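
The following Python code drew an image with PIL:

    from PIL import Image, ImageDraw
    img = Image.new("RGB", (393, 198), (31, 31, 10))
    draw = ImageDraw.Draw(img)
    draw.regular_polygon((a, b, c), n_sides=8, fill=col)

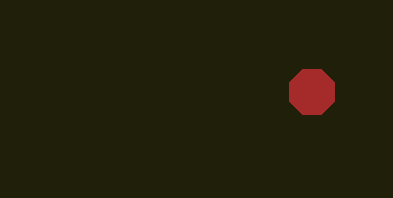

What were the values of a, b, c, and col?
a = 312
b = 92
c = 24
col = 'brown'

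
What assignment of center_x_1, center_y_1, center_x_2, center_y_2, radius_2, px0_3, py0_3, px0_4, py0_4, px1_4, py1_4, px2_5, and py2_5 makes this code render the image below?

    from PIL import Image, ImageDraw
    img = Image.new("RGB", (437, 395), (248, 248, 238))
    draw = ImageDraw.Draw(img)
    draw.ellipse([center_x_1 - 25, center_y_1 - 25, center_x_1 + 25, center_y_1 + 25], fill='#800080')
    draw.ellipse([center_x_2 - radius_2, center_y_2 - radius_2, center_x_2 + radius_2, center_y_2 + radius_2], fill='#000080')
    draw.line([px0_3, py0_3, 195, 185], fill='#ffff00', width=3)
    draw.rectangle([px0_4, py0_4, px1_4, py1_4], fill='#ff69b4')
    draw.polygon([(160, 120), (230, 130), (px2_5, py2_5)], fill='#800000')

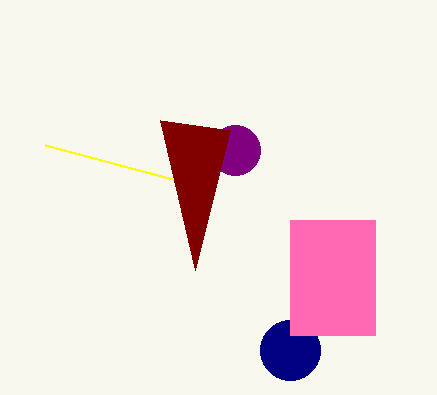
center_x_1 = 235
center_y_1 = 150
center_x_2 = 290
center_y_2 = 350
radius_2 = 30
px0_3 = 45
py0_3 = 145
px0_4 = 290
py0_4 = 220
px1_4 = 375
py1_4 = 335
px2_5 = 195
py2_5 = 270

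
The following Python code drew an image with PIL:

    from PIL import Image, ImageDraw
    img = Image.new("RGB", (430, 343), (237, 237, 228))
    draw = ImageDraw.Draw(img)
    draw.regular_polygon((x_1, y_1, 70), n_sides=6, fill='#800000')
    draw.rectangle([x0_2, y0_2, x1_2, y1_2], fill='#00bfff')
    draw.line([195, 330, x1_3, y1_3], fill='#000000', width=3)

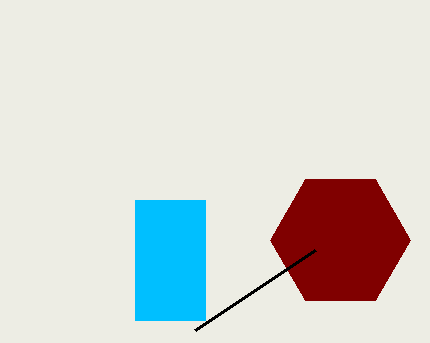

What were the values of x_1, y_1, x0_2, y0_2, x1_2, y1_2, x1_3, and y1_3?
x_1 = 340, y_1 = 240, x0_2 = 135, y0_2 = 200, x1_2 = 205, y1_2 = 320, x1_3 = 315, y1_3 = 250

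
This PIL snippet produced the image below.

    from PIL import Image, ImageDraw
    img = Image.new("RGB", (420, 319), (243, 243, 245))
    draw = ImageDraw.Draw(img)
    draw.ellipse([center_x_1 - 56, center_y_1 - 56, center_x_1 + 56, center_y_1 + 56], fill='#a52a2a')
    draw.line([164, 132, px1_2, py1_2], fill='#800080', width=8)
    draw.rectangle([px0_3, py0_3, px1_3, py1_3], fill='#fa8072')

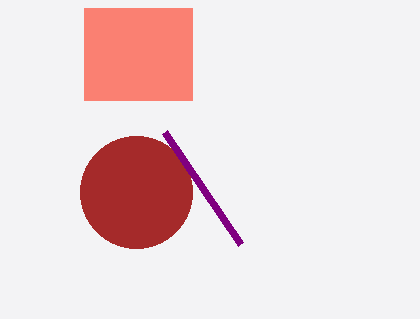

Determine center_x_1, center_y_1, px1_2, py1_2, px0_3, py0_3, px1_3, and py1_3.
center_x_1 = 136; center_y_1 = 192; px1_2 = 240; py1_2 = 244; px0_3 = 84; py0_3 = 8; px1_3 = 192; py1_3 = 100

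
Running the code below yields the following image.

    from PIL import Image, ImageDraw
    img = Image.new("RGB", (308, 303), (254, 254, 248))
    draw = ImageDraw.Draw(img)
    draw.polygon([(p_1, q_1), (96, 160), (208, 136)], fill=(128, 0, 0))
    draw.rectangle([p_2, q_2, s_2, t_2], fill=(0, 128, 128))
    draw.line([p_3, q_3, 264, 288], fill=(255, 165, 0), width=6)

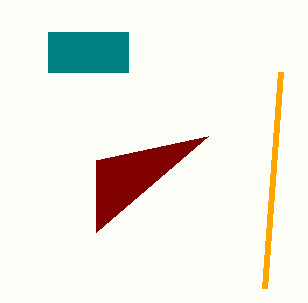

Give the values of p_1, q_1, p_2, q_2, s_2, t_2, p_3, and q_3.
p_1 = 96
q_1 = 232
p_2 = 48
q_2 = 32
s_2 = 128
t_2 = 72
p_3 = 280
q_3 = 72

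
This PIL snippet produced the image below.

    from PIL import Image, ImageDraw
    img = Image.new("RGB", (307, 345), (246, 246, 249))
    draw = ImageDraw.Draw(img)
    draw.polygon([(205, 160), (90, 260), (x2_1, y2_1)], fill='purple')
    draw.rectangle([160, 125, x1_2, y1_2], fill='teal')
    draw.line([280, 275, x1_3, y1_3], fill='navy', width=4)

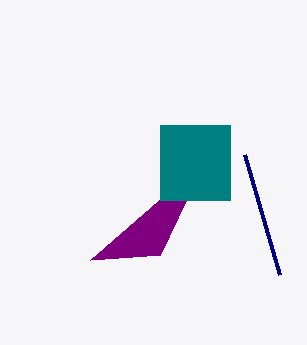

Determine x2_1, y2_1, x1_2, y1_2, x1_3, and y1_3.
x2_1 = 160, y2_1 = 255, x1_2 = 230, y1_2 = 200, x1_3 = 245, y1_3 = 155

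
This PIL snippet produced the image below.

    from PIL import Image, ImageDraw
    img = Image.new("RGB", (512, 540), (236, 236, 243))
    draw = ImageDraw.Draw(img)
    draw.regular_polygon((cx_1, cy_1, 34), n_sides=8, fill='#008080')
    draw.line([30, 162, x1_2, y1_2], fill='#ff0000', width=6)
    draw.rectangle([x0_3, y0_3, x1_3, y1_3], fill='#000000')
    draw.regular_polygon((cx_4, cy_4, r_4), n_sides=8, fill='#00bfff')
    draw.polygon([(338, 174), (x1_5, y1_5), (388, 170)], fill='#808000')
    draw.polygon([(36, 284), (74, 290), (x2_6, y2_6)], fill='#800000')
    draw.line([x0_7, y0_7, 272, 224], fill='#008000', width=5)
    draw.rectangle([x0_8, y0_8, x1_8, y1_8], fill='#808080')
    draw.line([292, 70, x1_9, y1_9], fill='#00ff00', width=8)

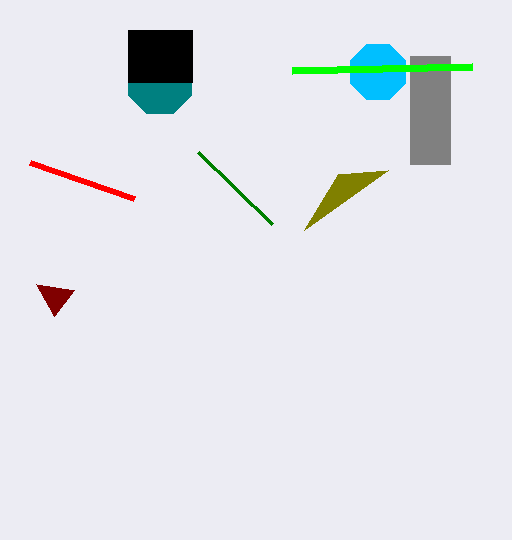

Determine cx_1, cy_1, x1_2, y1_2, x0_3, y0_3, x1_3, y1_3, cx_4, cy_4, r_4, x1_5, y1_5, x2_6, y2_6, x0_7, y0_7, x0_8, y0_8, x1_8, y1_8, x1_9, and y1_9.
cx_1 = 160
cy_1 = 82
x1_2 = 134
y1_2 = 198
x0_3 = 128
y0_3 = 30
x1_3 = 192
y1_3 = 82
cx_4 = 378
cy_4 = 72
r_4 = 30
x1_5 = 304
y1_5 = 230
x2_6 = 54
y2_6 = 316
x0_7 = 198
y0_7 = 152
x0_8 = 410
y0_8 = 56
x1_8 = 450
y1_8 = 164
x1_9 = 472
y1_9 = 66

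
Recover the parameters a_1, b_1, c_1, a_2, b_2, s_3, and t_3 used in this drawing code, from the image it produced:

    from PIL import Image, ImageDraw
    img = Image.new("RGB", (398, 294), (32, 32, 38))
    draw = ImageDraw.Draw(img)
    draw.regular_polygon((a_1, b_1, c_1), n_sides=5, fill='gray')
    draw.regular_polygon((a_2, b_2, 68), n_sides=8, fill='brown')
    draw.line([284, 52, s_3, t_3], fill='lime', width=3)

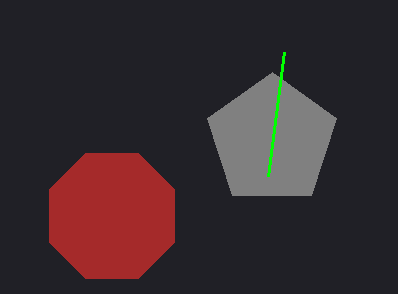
a_1 = 272
b_1 = 140
c_1 = 68
a_2 = 112
b_2 = 216
s_3 = 268
t_3 = 176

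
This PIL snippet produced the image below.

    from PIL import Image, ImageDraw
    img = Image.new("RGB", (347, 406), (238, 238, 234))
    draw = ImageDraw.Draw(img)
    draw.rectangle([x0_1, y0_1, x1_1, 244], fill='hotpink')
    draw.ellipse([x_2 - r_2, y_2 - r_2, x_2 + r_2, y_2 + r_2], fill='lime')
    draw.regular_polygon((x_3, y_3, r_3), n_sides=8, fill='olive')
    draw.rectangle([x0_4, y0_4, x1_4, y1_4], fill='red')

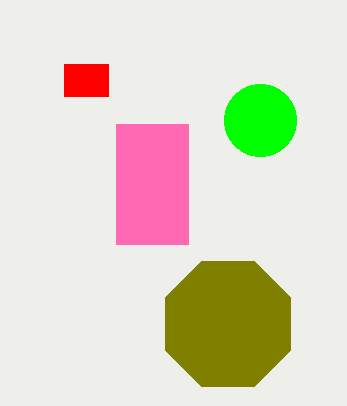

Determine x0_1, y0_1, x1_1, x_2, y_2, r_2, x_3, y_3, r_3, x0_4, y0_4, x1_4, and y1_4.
x0_1 = 116; y0_1 = 124; x1_1 = 188; x_2 = 260; y_2 = 120; r_2 = 36; x_3 = 228; y_3 = 324; r_3 = 68; x0_4 = 64; y0_4 = 64; x1_4 = 108; y1_4 = 96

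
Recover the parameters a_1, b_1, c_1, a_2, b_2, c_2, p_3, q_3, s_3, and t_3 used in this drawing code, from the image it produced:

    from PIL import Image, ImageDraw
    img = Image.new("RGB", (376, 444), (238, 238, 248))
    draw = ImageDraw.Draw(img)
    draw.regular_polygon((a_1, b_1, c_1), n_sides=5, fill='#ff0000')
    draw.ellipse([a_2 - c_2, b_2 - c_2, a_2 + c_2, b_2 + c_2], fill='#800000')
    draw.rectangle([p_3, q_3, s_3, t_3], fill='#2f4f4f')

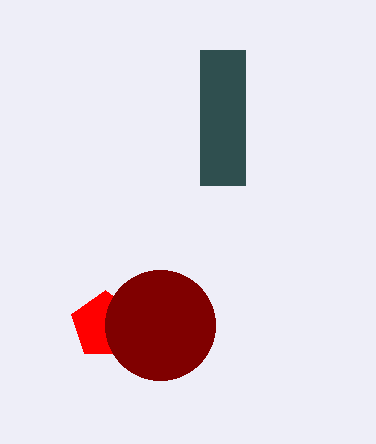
a_1 = 105
b_1 = 325
c_1 = 35
a_2 = 160
b_2 = 325
c_2 = 55
p_3 = 200
q_3 = 50
s_3 = 245
t_3 = 185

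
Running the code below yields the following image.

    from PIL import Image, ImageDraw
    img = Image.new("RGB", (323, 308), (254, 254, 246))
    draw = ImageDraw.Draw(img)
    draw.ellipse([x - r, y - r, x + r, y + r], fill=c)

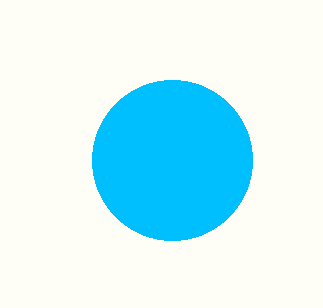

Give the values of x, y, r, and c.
x = 172; y = 160; r = 80; c = 'deepskyblue'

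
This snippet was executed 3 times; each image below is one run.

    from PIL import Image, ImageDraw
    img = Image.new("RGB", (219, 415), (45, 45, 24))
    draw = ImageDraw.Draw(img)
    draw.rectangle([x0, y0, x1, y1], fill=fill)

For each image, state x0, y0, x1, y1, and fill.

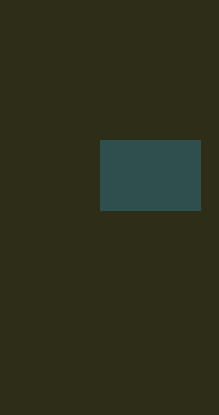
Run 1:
x0 = 100; y0 = 140; x1 = 200; y1 = 210; fill = 'darkslategray'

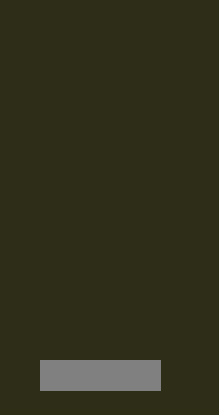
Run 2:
x0 = 40
y0 = 360
x1 = 160
y1 = 390
fill = 'gray'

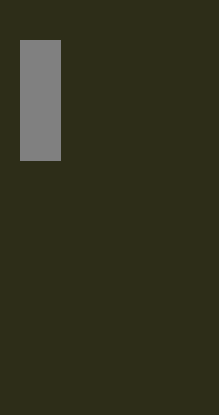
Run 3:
x0 = 20, y0 = 40, x1 = 60, y1 = 160, fill = 'gray'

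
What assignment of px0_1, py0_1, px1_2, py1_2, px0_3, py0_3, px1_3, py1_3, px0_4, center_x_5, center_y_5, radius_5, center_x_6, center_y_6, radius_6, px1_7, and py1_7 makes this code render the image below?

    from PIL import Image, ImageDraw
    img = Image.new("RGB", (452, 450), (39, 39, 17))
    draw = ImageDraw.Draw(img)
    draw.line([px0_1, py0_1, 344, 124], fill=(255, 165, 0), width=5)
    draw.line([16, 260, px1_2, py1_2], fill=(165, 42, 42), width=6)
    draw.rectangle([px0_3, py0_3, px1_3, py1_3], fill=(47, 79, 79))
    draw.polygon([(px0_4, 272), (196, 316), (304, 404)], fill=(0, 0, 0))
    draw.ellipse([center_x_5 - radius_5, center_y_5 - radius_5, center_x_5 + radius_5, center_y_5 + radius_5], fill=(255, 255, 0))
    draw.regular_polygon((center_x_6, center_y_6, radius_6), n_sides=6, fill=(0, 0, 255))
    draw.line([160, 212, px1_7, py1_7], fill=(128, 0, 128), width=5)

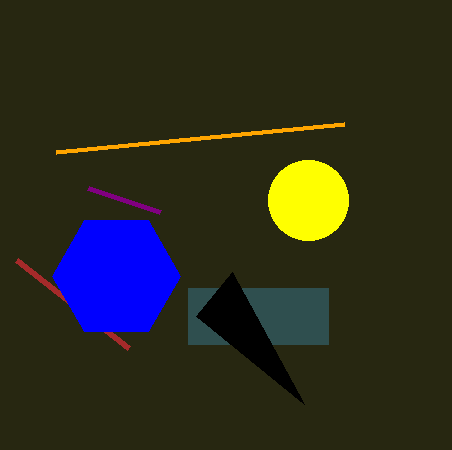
px0_1 = 56; py0_1 = 152; px1_2 = 128; py1_2 = 348; px0_3 = 188; py0_3 = 288; px1_3 = 328; py1_3 = 344; px0_4 = 232; center_x_5 = 308; center_y_5 = 200; radius_5 = 40; center_x_6 = 116; center_y_6 = 276; radius_6 = 64; px1_7 = 88; py1_7 = 188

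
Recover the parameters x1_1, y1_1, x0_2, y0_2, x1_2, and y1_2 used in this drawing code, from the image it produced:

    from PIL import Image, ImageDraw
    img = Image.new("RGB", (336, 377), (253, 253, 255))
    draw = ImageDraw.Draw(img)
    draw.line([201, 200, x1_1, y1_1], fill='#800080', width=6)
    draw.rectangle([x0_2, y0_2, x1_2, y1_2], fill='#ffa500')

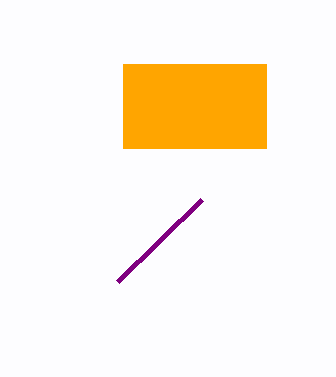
x1_1 = 117, y1_1 = 282, x0_2 = 123, y0_2 = 64, x1_2 = 266, y1_2 = 148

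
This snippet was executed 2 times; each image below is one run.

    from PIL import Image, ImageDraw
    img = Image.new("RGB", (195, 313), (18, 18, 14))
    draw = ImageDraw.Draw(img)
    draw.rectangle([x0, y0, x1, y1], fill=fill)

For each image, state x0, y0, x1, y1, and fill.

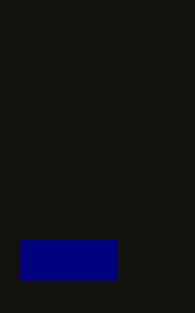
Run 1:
x0 = 20
y0 = 240
x1 = 116
y1 = 280
fill = 'navy'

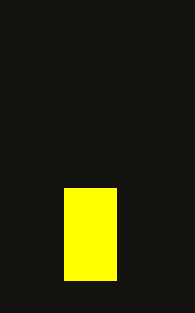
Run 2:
x0 = 64
y0 = 188
x1 = 116
y1 = 280
fill = 'yellow'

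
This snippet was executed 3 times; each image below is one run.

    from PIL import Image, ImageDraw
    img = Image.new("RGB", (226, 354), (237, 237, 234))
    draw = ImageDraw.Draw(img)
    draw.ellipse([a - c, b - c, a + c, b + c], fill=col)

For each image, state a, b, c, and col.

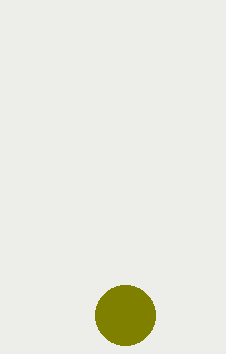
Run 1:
a = 125
b = 315
c = 30
col = 'olive'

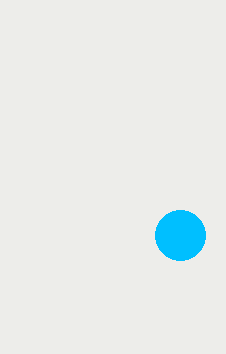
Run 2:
a = 180
b = 235
c = 25
col = 'deepskyblue'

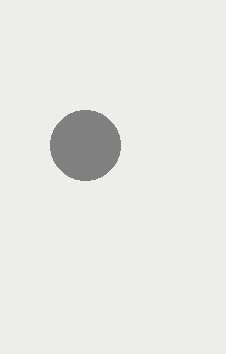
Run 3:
a = 85
b = 145
c = 35
col = 'gray'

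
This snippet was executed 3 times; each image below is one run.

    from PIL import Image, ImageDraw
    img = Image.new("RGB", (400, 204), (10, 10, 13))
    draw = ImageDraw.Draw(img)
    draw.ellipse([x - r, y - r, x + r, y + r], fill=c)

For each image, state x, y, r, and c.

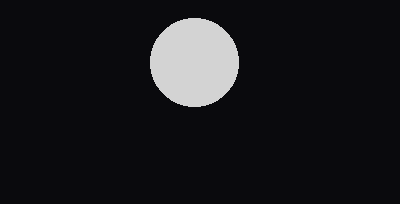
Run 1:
x = 194; y = 62; r = 44; c = 'lightgray'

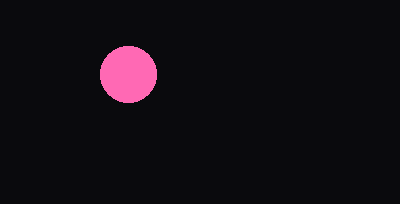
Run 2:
x = 128; y = 74; r = 28; c = 'hotpink'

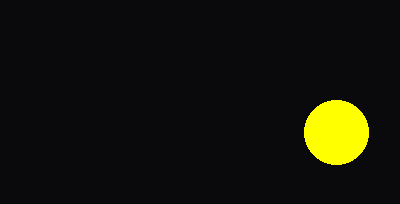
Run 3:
x = 336; y = 132; r = 32; c = 'yellow'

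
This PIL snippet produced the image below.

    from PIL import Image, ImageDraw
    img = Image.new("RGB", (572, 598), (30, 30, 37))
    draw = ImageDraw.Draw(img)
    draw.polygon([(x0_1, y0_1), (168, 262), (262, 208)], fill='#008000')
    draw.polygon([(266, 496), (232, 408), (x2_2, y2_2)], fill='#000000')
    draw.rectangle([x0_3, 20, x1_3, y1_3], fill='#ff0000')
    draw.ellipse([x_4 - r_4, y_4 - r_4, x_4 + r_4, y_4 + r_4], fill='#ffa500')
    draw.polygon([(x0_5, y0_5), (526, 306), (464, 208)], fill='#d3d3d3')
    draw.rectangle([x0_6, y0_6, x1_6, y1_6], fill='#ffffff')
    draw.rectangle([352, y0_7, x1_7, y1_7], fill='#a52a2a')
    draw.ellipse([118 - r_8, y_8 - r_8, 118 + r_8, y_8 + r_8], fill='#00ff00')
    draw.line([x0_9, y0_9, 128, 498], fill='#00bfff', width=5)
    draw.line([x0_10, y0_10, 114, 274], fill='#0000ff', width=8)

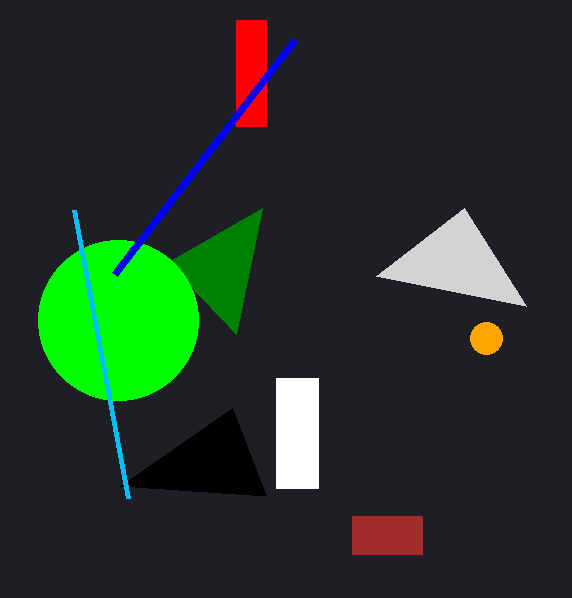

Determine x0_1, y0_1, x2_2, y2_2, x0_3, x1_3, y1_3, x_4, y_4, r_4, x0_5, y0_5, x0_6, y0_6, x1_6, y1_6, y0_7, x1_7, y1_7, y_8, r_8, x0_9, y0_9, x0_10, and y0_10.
x0_1 = 236, y0_1 = 334, x2_2 = 120, y2_2 = 486, x0_3 = 236, x1_3 = 266, y1_3 = 126, x_4 = 486, y_4 = 338, r_4 = 16, x0_5 = 376, y0_5 = 276, x0_6 = 276, y0_6 = 378, x1_6 = 318, y1_6 = 488, y0_7 = 516, x1_7 = 422, y1_7 = 554, y_8 = 320, r_8 = 80, x0_9 = 74, y0_9 = 210, x0_10 = 294, y0_10 = 40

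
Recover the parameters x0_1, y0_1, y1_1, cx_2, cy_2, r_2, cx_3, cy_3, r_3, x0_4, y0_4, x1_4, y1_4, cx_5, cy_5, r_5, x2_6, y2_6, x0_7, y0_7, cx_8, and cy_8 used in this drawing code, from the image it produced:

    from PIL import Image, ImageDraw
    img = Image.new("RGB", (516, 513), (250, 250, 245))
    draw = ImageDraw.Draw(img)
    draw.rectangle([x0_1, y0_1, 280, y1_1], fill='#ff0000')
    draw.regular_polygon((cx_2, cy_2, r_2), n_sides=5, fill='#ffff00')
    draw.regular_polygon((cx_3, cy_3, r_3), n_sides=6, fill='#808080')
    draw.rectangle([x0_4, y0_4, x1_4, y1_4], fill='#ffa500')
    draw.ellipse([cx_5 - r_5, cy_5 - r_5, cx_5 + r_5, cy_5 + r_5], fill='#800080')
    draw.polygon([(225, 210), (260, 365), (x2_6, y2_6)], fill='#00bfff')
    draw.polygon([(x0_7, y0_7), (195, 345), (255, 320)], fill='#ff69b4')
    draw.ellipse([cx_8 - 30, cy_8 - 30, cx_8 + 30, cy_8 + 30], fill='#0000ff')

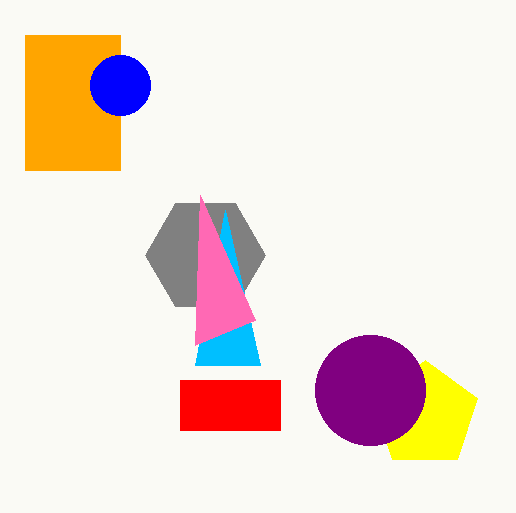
x0_1 = 180, y0_1 = 380, y1_1 = 430, cx_2 = 425, cy_2 = 415, r_2 = 55, cx_3 = 205, cy_3 = 255, r_3 = 60, x0_4 = 25, y0_4 = 35, x1_4 = 120, y1_4 = 170, cx_5 = 370, cy_5 = 390, r_5 = 55, x2_6 = 195, y2_6 = 365, x0_7 = 200, y0_7 = 195, cx_8 = 120, cy_8 = 85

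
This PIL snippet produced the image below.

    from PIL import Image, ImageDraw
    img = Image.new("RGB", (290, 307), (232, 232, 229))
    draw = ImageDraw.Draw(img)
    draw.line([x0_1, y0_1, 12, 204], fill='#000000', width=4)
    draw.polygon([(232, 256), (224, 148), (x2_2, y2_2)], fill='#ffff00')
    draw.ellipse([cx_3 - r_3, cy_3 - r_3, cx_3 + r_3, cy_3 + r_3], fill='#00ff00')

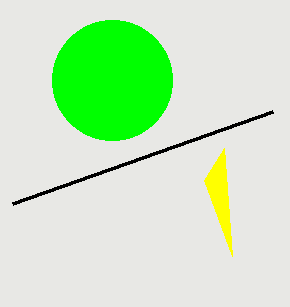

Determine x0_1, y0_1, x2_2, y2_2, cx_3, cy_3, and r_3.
x0_1 = 272
y0_1 = 112
x2_2 = 204
y2_2 = 180
cx_3 = 112
cy_3 = 80
r_3 = 60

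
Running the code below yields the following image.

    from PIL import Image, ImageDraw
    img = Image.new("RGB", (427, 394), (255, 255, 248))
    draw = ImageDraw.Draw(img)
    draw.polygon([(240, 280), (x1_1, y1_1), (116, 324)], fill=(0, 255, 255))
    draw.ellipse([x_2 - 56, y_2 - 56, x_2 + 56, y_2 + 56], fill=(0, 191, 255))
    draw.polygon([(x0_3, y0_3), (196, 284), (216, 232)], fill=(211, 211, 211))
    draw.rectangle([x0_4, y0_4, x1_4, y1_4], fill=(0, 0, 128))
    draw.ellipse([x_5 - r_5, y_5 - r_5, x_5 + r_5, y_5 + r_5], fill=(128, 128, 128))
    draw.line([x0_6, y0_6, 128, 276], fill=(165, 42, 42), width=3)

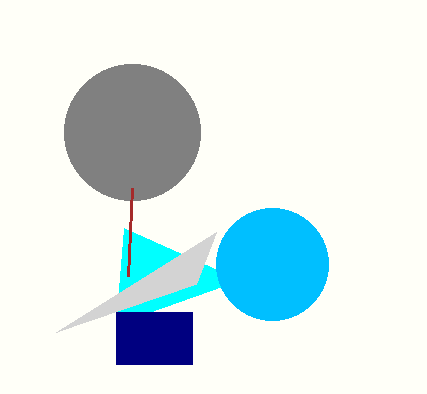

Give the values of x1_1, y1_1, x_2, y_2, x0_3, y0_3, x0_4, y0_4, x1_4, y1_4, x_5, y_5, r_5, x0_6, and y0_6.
x1_1 = 124; y1_1 = 228; x_2 = 272; y_2 = 264; x0_3 = 56; y0_3 = 332; x0_4 = 116; y0_4 = 312; x1_4 = 192; y1_4 = 364; x_5 = 132; y_5 = 132; r_5 = 68; x0_6 = 132; y0_6 = 188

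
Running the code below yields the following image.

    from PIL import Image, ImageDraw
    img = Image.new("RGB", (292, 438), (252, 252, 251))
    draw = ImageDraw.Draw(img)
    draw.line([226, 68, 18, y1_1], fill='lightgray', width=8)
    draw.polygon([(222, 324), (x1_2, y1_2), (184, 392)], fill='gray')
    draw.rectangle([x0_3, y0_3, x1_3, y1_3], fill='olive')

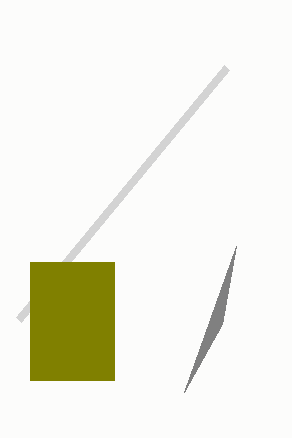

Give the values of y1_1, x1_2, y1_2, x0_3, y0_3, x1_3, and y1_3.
y1_1 = 320; x1_2 = 236; y1_2 = 246; x0_3 = 30; y0_3 = 262; x1_3 = 114; y1_3 = 380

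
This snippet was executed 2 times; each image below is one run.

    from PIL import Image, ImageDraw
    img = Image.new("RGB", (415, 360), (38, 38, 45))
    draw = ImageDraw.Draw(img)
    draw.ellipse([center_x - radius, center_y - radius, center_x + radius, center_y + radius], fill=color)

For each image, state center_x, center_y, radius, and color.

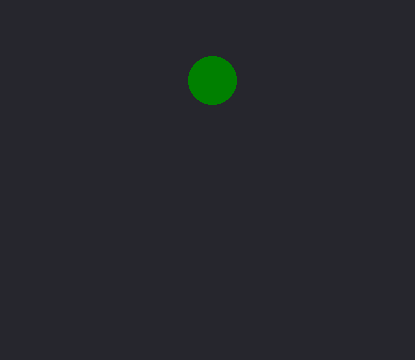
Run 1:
center_x = 212
center_y = 80
radius = 24
color = 'green'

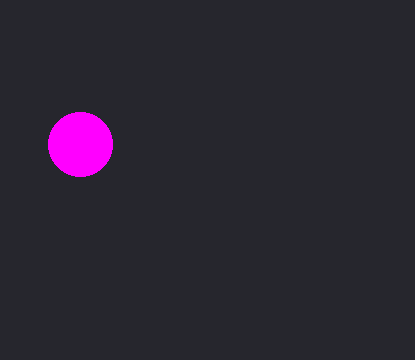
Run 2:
center_x = 80
center_y = 144
radius = 32
color = 'magenta'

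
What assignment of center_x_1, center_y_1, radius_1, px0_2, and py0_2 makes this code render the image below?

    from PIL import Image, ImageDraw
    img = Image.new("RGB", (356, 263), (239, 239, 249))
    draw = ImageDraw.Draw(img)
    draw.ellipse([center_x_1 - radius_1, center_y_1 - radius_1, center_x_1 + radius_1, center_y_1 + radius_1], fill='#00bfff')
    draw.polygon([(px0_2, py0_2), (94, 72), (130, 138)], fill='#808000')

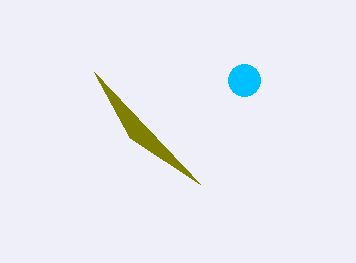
center_x_1 = 244
center_y_1 = 80
radius_1 = 16
px0_2 = 200
py0_2 = 184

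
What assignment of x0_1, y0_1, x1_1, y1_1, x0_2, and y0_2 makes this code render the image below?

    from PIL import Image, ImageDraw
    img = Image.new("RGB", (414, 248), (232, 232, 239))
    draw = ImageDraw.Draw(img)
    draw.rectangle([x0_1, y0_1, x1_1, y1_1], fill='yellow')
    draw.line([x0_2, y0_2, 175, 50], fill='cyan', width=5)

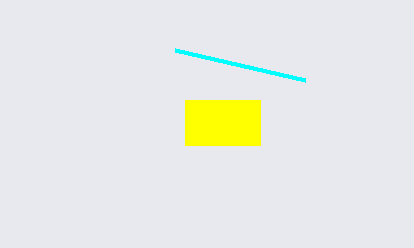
x0_1 = 185, y0_1 = 100, x1_1 = 260, y1_1 = 145, x0_2 = 305, y0_2 = 80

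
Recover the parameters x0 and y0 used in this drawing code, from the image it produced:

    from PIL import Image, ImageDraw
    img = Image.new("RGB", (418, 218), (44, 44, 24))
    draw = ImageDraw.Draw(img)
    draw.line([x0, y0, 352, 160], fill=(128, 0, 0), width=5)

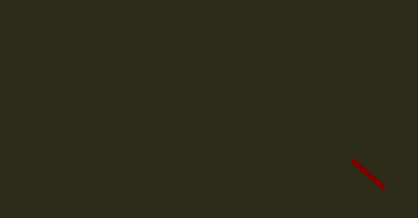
x0 = 384, y0 = 188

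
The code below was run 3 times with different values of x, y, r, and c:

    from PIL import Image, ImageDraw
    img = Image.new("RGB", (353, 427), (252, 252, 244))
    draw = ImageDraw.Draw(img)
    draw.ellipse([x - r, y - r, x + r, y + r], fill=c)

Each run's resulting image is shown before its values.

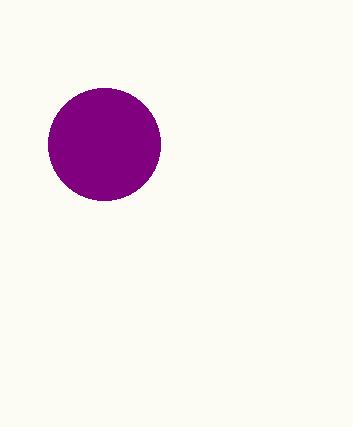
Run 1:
x = 104
y = 144
r = 56
c = 'purple'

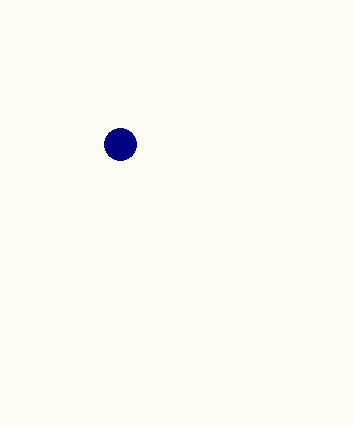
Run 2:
x = 120; y = 144; r = 16; c = 'navy'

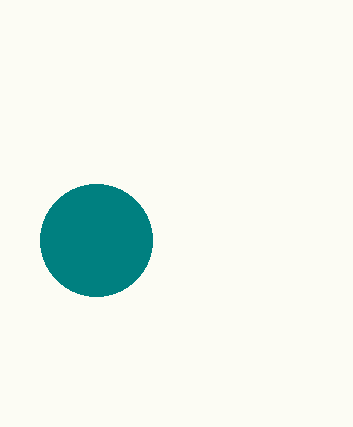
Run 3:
x = 96; y = 240; r = 56; c = 'teal'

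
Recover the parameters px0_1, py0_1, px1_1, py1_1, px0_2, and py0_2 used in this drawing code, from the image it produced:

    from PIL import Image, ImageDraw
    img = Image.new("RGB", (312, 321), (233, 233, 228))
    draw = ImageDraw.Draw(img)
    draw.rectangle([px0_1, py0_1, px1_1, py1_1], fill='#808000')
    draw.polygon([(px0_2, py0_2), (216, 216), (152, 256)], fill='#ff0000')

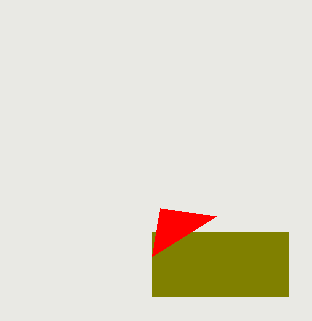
px0_1 = 152
py0_1 = 232
px1_1 = 288
py1_1 = 296
px0_2 = 160
py0_2 = 208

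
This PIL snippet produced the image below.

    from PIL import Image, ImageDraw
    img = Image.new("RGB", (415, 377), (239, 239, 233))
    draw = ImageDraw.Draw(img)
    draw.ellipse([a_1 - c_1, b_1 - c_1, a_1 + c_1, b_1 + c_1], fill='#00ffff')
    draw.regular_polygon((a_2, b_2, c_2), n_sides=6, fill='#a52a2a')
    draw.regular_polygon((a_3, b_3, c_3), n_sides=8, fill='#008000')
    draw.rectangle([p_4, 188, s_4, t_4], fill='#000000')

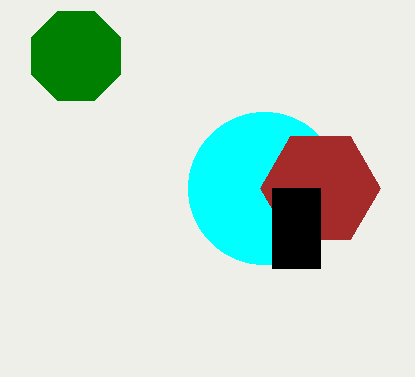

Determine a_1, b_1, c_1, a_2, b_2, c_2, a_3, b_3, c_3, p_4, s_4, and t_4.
a_1 = 264, b_1 = 188, c_1 = 76, a_2 = 320, b_2 = 188, c_2 = 60, a_3 = 76, b_3 = 56, c_3 = 48, p_4 = 272, s_4 = 320, t_4 = 268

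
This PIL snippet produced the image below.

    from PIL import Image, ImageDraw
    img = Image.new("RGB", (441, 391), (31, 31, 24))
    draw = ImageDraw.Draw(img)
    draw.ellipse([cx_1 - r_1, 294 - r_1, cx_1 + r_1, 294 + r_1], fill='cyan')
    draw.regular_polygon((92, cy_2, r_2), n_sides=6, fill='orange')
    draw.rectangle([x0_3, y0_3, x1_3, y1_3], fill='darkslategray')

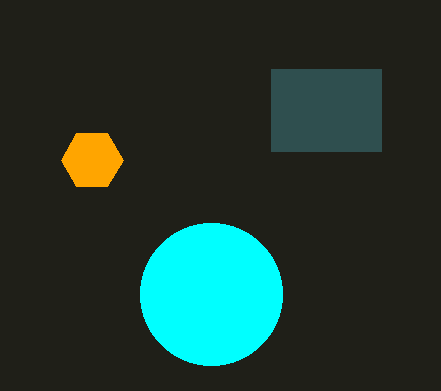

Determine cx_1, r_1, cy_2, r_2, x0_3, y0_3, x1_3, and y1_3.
cx_1 = 211
r_1 = 71
cy_2 = 160
r_2 = 31
x0_3 = 271
y0_3 = 69
x1_3 = 381
y1_3 = 151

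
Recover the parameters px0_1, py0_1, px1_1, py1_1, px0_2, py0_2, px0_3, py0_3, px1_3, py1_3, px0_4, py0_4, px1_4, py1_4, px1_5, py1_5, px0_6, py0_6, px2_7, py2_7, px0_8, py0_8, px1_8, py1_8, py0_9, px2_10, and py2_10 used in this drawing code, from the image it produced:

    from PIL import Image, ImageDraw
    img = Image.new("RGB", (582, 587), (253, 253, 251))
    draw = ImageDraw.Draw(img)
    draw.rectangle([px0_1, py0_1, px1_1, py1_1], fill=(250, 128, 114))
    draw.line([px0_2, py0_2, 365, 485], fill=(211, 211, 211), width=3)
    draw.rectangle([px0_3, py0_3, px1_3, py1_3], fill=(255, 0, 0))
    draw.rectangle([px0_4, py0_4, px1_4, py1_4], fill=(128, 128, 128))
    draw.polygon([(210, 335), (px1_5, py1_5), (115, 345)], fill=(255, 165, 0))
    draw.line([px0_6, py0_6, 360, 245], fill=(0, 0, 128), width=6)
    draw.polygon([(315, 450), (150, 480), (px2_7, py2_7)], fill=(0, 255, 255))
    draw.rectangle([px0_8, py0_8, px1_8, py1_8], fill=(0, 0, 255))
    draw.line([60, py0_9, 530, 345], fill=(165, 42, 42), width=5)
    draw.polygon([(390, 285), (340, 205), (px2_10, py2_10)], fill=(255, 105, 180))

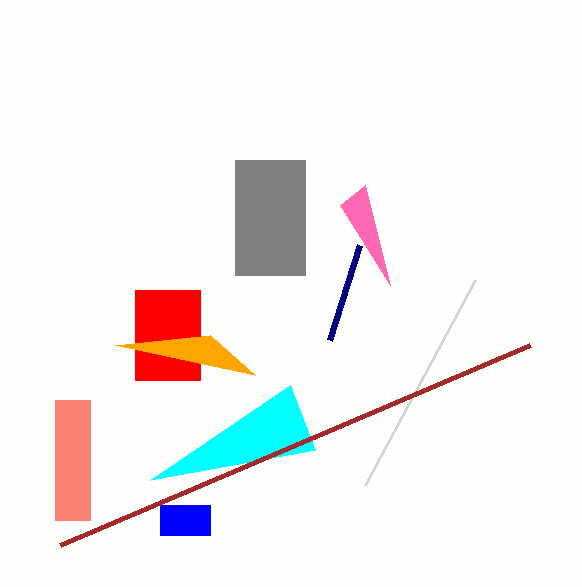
px0_1 = 55, py0_1 = 400, px1_1 = 90, py1_1 = 520, px0_2 = 475, py0_2 = 280, px0_3 = 135, py0_3 = 290, px1_3 = 200, py1_3 = 380, px0_4 = 235, py0_4 = 160, px1_4 = 305, py1_4 = 275, px1_5 = 255, py1_5 = 375, px0_6 = 330, py0_6 = 340, px2_7 = 290, py2_7 = 385, px0_8 = 160, py0_8 = 505, px1_8 = 210, py1_8 = 535, py0_9 = 545, px2_10 = 365, py2_10 = 185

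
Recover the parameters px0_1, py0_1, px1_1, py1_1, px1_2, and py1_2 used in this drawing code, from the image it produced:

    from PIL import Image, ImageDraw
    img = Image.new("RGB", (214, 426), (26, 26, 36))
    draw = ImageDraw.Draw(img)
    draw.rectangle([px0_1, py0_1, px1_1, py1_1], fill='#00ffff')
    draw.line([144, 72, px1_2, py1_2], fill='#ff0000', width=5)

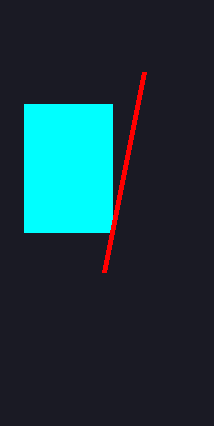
px0_1 = 24
py0_1 = 104
px1_1 = 112
py1_1 = 232
px1_2 = 104
py1_2 = 272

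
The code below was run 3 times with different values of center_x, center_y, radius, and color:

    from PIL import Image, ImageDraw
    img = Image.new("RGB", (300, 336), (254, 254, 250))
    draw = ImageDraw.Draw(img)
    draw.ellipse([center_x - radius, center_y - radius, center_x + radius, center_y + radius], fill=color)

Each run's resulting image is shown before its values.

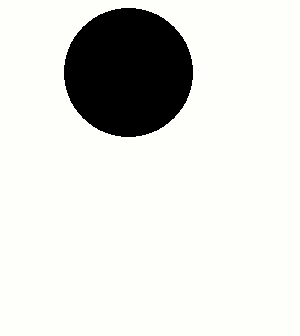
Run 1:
center_x = 128
center_y = 72
radius = 64
color = 'black'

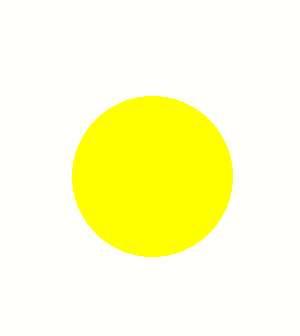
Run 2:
center_x = 152; center_y = 176; radius = 80; color = 'yellow'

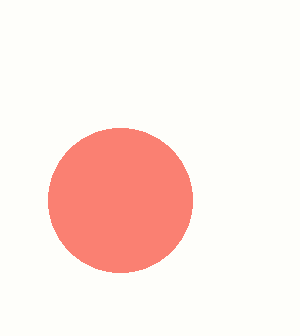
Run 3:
center_x = 120; center_y = 200; radius = 72; color = 'salmon'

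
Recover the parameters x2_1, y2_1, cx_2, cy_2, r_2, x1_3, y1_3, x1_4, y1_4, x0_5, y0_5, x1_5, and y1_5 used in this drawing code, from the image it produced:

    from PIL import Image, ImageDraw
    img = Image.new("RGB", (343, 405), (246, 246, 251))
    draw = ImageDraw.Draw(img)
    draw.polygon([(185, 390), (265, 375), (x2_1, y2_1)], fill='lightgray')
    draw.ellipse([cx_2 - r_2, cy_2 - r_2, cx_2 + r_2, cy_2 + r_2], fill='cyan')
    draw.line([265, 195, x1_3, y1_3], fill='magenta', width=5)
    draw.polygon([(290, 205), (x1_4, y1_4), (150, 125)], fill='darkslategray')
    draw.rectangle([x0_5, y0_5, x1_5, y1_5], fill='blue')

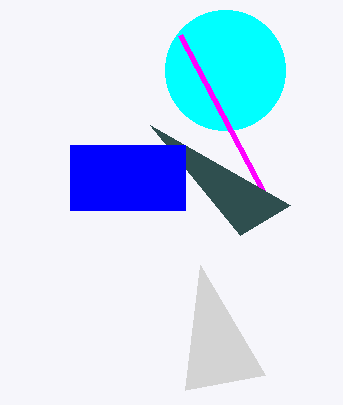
x2_1 = 200
y2_1 = 265
cx_2 = 225
cy_2 = 70
r_2 = 60
x1_3 = 180
y1_3 = 35
x1_4 = 240
y1_4 = 235
x0_5 = 70
y0_5 = 145
x1_5 = 185
y1_5 = 210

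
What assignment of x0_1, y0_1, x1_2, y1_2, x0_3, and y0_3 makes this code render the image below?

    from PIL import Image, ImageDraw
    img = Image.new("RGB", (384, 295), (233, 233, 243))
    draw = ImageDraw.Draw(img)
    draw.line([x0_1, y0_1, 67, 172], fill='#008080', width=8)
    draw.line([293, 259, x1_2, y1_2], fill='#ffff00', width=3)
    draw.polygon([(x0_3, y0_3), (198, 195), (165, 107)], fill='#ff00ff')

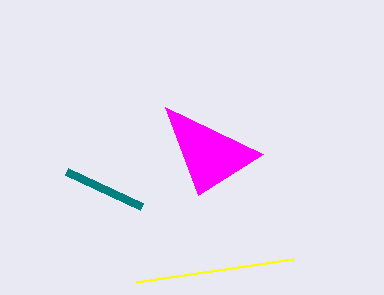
x0_1 = 142; y0_1 = 207; x1_2 = 136; y1_2 = 282; x0_3 = 263; y0_3 = 154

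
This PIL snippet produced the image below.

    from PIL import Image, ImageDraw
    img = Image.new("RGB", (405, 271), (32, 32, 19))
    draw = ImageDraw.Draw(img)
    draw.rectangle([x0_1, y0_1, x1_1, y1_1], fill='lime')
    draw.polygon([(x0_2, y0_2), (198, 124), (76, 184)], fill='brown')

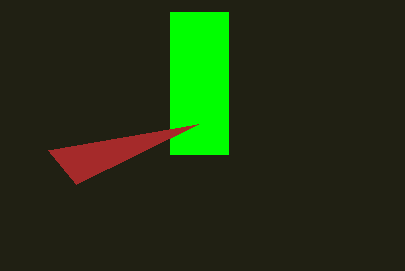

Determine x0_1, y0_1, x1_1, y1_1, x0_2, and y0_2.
x0_1 = 170, y0_1 = 12, x1_1 = 228, y1_1 = 154, x0_2 = 48, y0_2 = 150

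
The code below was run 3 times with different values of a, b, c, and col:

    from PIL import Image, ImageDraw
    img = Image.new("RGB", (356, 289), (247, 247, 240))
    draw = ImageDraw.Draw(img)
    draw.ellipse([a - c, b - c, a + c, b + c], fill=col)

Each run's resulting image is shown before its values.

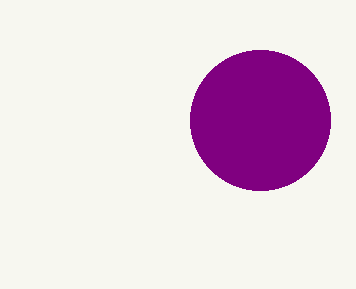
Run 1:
a = 260, b = 120, c = 70, col = 'purple'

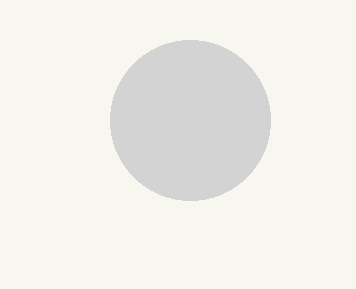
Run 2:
a = 190, b = 120, c = 80, col = 'lightgray'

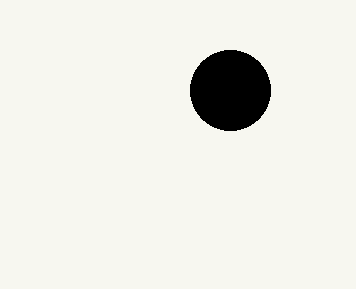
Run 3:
a = 230, b = 90, c = 40, col = 'black'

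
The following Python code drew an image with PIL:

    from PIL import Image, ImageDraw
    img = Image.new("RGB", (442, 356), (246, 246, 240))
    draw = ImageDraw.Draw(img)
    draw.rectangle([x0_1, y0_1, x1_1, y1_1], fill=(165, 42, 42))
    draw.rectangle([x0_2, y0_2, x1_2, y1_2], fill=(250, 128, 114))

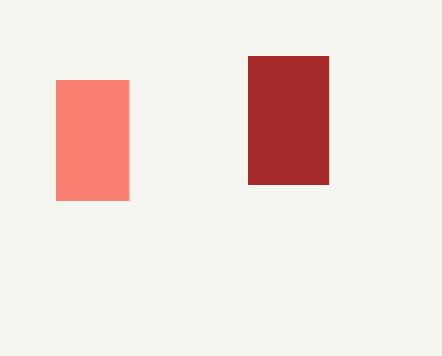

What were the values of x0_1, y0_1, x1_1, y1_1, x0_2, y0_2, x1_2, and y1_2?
x0_1 = 248, y0_1 = 56, x1_1 = 328, y1_1 = 184, x0_2 = 56, y0_2 = 80, x1_2 = 128, y1_2 = 200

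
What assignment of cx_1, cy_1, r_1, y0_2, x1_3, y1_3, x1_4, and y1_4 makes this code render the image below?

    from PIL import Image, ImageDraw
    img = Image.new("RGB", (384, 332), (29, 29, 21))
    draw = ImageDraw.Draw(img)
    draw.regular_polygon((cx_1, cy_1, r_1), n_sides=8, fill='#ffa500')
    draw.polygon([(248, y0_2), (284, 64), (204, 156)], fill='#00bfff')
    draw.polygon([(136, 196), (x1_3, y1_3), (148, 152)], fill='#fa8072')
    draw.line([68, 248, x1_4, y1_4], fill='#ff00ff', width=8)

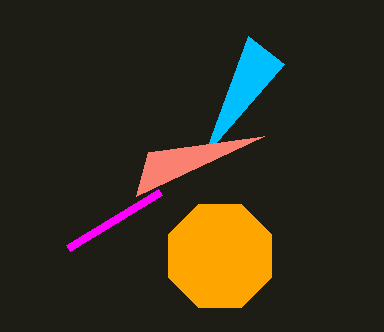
cx_1 = 220, cy_1 = 256, r_1 = 56, y0_2 = 36, x1_3 = 264, y1_3 = 136, x1_4 = 160, y1_4 = 192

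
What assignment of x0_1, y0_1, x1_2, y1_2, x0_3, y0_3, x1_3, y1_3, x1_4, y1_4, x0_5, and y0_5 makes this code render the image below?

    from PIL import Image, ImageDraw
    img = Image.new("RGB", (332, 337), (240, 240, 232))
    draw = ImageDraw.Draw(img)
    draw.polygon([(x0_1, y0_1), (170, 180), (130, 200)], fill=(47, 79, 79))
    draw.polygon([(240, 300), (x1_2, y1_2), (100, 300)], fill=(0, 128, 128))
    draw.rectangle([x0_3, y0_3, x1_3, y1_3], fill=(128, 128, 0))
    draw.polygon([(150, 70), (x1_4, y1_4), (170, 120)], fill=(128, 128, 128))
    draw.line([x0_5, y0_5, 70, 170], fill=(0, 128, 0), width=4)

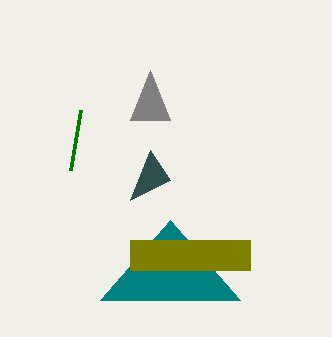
x0_1 = 150, y0_1 = 150, x1_2 = 170, y1_2 = 220, x0_3 = 130, y0_3 = 240, x1_3 = 250, y1_3 = 270, x1_4 = 130, y1_4 = 120, x0_5 = 80, y0_5 = 110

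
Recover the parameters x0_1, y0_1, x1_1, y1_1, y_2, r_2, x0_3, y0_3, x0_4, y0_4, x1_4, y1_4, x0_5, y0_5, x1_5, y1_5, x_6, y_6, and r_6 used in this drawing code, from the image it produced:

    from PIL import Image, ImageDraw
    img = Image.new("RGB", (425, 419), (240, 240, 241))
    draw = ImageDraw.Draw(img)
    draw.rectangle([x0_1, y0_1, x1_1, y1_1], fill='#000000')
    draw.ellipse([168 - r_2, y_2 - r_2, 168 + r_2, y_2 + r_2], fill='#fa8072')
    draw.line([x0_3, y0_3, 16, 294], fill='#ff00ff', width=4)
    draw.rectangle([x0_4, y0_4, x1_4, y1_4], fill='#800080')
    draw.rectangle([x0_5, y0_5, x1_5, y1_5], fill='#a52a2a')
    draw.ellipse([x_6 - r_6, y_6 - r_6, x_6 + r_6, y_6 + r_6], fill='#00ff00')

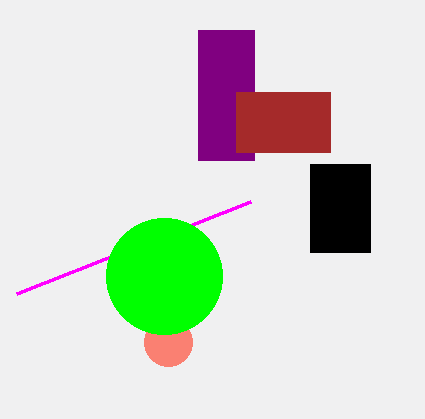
x0_1 = 310
y0_1 = 164
x1_1 = 370
y1_1 = 252
y_2 = 342
r_2 = 24
x0_3 = 250
y0_3 = 202
x0_4 = 198
y0_4 = 30
x1_4 = 254
y1_4 = 160
x0_5 = 236
y0_5 = 92
x1_5 = 330
y1_5 = 152
x_6 = 164
y_6 = 276
r_6 = 58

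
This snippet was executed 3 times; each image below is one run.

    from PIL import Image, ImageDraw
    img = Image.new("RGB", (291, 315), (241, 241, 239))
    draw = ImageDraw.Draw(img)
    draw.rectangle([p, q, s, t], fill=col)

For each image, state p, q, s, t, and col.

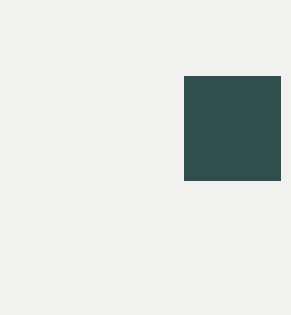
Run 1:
p = 184, q = 76, s = 280, t = 180, col = 'darkslategray'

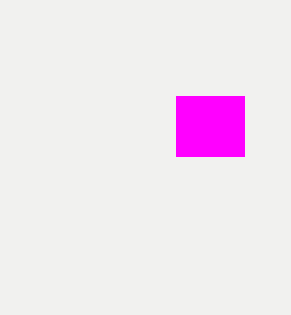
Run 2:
p = 176, q = 96, s = 244, t = 156, col = 'magenta'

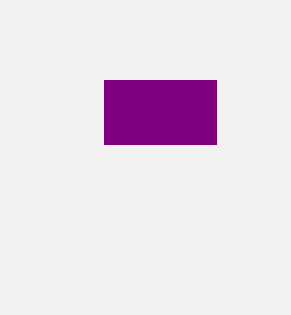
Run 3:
p = 104
q = 80
s = 216
t = 144
col = 'purple'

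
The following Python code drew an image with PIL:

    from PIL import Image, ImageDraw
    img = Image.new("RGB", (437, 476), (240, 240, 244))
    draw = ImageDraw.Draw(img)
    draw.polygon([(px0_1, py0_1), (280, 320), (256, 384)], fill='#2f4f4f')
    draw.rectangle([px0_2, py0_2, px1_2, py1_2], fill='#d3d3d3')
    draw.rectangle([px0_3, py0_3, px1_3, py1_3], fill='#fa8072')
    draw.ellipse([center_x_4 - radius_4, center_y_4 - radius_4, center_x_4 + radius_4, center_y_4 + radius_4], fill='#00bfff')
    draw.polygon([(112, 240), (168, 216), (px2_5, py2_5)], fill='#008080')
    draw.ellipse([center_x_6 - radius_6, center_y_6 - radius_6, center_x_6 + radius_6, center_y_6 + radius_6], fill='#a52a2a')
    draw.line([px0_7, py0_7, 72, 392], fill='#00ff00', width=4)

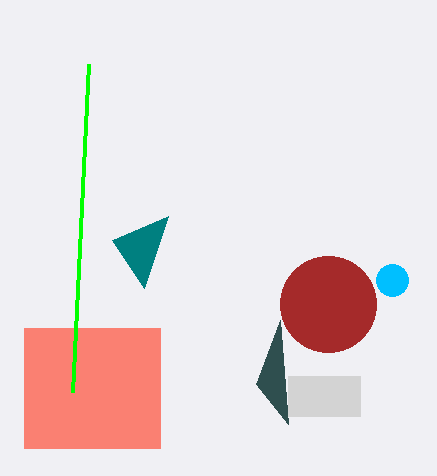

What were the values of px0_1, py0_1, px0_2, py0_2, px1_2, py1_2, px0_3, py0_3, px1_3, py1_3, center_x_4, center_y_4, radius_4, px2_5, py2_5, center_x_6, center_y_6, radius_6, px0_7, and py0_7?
px0_1 = 288
py0_1 = 424
px0_2 = 288
py0_2 = 376
px1_2 = 360
py1_2 = 416
px0_3 = 24
py0_3 = 328
px1_3 = 160
py1_3 = 448
center_x_4 = 392
center_y_4 = 280
radius_4 = 16
px2_5 = 144
py2_5 = 288
center_x_6 = 328
center_y_6 = 304
radius_6 = 48
px0_7 = 88
py0_7 = 64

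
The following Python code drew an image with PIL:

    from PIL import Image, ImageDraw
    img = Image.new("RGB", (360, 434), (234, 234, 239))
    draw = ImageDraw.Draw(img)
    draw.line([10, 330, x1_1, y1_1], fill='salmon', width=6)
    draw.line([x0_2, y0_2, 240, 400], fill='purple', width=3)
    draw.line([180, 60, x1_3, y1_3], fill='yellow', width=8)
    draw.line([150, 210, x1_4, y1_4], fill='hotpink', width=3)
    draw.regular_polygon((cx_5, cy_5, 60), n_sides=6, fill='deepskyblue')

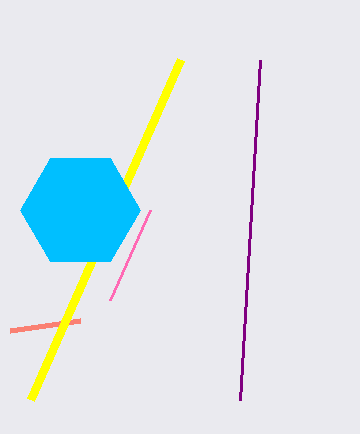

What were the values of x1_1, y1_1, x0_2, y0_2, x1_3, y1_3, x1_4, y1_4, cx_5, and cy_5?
x1_1 = 80
y1_1 = 320
x0_2 = 260
y0_2 = 60
x1_3 = 30
y1_3 = 400
x1_4 = 110
y1_4 = 300
cx_5 = 80
cy_5 = 210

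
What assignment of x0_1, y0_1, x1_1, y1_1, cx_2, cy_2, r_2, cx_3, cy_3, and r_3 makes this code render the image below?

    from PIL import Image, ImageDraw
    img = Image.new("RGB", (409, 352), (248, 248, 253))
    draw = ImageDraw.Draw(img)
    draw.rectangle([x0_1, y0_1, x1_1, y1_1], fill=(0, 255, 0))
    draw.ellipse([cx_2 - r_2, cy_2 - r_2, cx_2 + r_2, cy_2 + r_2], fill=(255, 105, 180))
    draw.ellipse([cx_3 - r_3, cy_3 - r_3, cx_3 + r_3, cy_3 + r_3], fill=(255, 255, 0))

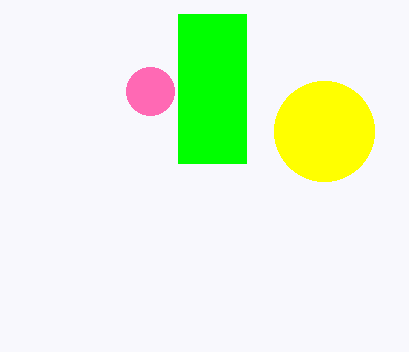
x0_1 = 178
y0_1 = 14
x1_1 = 246
y1_1 = 163
cx_2 = 150
cy_2 = 91
r_2 = 24
cx_3 = 324
cy_3 = 131
r_3 = 50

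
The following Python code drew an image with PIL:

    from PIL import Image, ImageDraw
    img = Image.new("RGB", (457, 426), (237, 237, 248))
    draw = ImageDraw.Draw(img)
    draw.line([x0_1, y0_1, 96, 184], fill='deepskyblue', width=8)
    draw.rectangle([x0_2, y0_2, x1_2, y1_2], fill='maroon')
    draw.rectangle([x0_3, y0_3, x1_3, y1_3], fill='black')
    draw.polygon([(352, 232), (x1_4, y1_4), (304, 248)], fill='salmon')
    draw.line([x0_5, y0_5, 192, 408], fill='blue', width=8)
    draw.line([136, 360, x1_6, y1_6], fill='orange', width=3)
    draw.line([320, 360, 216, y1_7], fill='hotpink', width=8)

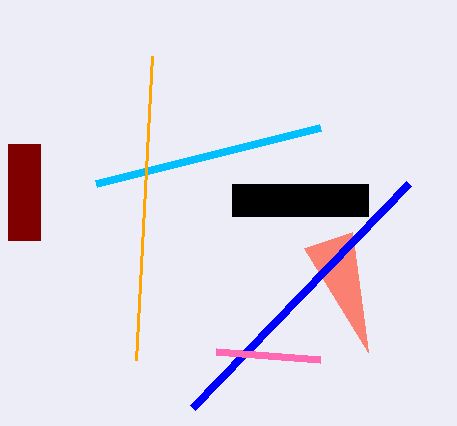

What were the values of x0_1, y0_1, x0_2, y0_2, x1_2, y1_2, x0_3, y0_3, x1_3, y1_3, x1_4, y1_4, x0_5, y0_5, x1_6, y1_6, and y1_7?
x0_1 = 320
y0_1 = 128
x0_2 = 8
y0_2 = 144
x1_2 = 40
y1_2 = 240
x0_3 = 232
y0_3 = 184
x1_3 = 368
y1_3 = 216
x1_4 = 368
y1_4 = 352
x0_5 = 408
y0_5 = 184
x1_6 = 152
y1_6 = 56
y1_7 = 352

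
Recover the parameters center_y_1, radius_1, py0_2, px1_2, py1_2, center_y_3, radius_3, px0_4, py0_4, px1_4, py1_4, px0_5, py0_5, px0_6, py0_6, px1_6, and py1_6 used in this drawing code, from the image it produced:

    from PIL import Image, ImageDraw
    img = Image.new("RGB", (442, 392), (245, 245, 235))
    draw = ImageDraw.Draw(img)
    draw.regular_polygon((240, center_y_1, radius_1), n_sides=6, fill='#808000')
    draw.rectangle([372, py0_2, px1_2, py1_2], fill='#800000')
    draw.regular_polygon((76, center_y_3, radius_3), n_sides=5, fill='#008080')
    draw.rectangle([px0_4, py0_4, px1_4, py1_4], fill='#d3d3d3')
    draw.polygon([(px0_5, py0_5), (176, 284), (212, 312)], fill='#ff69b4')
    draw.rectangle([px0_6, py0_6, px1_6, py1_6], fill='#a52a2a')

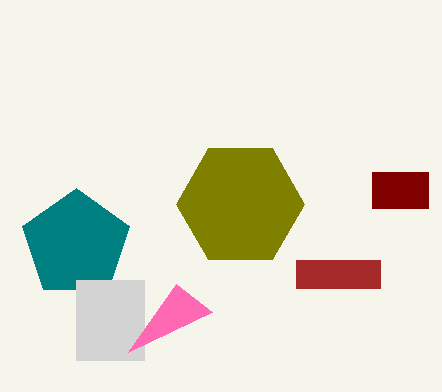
center_y_1 = 204, radius_1 = 64, py0_2 = 172, px1_2 = 428, py1_2 = 208, center_y_3 = 244, radius_3 = 56, px0_4 = 76, py0_4 = 280, px1_4 = 144, py1_4 = 360, px0_5 = 128, py0_5 = 352, px0_6 = 296, py0_6 = 260, px1_6 = 380, py1_6 = 288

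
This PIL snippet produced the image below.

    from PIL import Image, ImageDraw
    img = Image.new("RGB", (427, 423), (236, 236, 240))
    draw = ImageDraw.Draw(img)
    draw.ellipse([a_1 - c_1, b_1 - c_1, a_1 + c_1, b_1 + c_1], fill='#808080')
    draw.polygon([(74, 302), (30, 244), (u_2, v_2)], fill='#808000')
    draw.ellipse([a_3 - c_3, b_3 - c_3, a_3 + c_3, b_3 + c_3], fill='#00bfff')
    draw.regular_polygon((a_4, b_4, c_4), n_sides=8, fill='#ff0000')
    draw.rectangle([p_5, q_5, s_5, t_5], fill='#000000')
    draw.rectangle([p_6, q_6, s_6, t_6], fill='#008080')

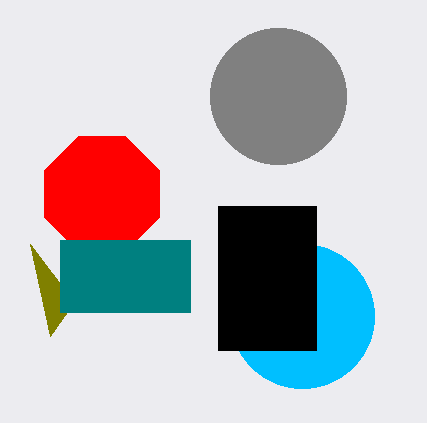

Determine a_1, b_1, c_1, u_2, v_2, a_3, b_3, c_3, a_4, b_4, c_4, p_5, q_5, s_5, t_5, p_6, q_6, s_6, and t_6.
a_1 = 278
b_1 = 96
c_1 = 68
u_2 = 50
v_2 = 336
a_3 = 302
b_3 = 316
c_3 = 72
a_4 = 102
b_4 = 194
c_4 = 62
p_5 = 218
q_5 = 206
s_5 = 316
t_5 = 350
p_6 = 60
q_6 = 240
s_6 = 190
t_6 = 312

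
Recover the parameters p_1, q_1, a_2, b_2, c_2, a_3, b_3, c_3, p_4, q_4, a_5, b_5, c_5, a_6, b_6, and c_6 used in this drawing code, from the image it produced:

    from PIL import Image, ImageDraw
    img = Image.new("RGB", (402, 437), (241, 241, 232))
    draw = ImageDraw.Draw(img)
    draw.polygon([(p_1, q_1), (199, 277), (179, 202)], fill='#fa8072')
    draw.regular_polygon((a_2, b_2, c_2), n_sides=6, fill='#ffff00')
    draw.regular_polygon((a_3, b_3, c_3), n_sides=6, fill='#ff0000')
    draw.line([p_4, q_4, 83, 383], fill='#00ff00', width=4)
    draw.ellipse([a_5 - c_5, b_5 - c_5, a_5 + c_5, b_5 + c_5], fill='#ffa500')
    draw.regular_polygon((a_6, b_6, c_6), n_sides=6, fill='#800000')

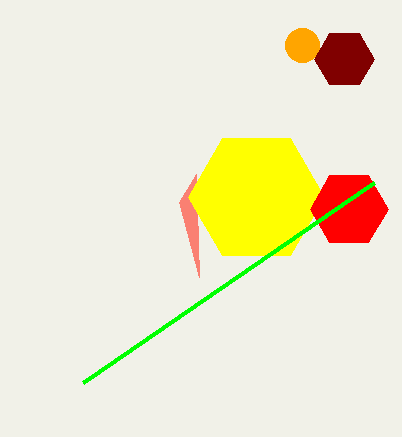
p_1 = 196; q_1 = 174; a_2 = 256; b_2 = 197; c_2 = 68; a_3 = 349; b_3 = 209; c_3 = 39; p_4 = 374; q_4 = 183; a_5 = 302; b_5 = 45; c_5 = 17; a_6 = 344; b_6 = 59; c_6 = 30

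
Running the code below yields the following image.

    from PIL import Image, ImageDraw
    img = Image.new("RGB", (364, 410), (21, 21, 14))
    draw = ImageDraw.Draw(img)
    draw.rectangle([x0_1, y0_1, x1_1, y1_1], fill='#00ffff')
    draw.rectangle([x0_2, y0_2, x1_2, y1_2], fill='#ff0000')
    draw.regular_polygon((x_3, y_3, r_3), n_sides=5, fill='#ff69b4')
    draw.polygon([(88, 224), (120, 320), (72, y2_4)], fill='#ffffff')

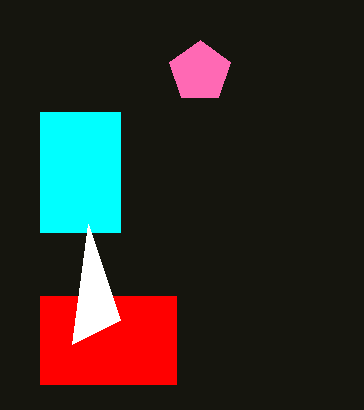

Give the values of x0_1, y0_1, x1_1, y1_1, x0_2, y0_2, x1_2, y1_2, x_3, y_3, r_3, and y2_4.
x0_1 = 40; y0_1 = 112; x1_1 = 120; y1_1 = 232; x0_2 = 40; y0_2 = 296; x1_2 = 176; y1_2 = 384; x_3 = 200; y_3 = 72; r_3 = 32; y2_4 = 344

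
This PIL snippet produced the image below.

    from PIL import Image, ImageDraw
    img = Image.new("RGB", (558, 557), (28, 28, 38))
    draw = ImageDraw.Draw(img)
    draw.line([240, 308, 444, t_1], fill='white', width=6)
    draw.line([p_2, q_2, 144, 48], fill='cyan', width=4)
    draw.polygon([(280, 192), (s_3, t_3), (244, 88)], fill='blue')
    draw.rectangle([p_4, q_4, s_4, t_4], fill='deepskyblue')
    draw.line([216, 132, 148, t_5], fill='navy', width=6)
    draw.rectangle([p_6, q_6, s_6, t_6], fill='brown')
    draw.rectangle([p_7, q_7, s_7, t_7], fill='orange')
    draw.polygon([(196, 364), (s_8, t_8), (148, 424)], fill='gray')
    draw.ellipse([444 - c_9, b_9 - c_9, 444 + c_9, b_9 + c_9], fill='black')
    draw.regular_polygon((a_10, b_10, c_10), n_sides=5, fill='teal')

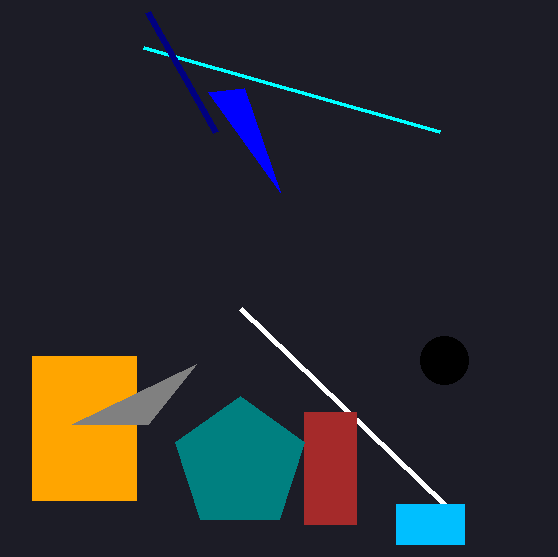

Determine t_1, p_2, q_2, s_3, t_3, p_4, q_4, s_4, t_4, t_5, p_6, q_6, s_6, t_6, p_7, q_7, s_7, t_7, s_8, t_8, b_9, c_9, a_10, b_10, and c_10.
t_1 = 504
p_2 = 440
q_2 = 132
s_3 = 208
t_3 = 92
p_4 = 396
q_4 = 504
s_4 = 464
t_4 = 544
t_5 = 12
p_6 = 304
q_6 = 412
s_6 = 356
t_6 = 524
p_7 = 32
q_7 = 356
s_7 = 136
t_7 = 500
s_8 = 72
t_8 = 424
b_9 = 360
c_9 = 24
a_10 = 240
b_10 = 464
c_10 = 68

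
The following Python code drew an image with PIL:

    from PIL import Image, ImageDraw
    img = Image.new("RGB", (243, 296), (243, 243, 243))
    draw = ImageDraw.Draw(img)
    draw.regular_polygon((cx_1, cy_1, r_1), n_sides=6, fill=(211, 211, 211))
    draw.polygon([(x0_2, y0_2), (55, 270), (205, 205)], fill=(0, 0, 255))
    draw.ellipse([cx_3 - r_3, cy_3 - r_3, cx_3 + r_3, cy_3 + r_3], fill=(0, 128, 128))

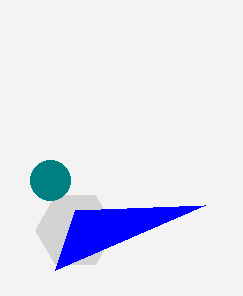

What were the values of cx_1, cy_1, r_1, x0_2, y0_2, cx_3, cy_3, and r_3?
cx_1 = 75, cy_1 = 230, r_1 = 40, x0_2 = 75, y0_2 = 210, cx_3 = 50, cy_3 = 180, r_3 = 20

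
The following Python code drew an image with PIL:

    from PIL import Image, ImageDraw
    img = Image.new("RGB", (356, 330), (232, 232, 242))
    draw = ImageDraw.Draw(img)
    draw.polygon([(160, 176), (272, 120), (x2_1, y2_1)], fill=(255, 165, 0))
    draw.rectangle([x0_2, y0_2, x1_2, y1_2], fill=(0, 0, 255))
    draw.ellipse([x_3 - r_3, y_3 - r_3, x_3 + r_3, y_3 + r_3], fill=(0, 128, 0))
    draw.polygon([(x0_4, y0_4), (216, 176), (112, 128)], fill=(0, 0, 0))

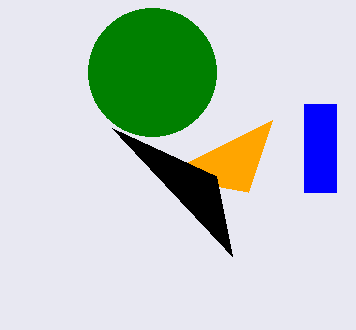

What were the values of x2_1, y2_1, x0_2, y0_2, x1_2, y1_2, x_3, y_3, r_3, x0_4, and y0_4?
x2_1 = 248, y2_1 = 192, x0_2 = 304, y0_2 = 104, x1_2 = 336, y1_2 = 192, x_3 = 152, y_3 = 72, r_3 = 64, x0_4 = 232, y0_4 = 256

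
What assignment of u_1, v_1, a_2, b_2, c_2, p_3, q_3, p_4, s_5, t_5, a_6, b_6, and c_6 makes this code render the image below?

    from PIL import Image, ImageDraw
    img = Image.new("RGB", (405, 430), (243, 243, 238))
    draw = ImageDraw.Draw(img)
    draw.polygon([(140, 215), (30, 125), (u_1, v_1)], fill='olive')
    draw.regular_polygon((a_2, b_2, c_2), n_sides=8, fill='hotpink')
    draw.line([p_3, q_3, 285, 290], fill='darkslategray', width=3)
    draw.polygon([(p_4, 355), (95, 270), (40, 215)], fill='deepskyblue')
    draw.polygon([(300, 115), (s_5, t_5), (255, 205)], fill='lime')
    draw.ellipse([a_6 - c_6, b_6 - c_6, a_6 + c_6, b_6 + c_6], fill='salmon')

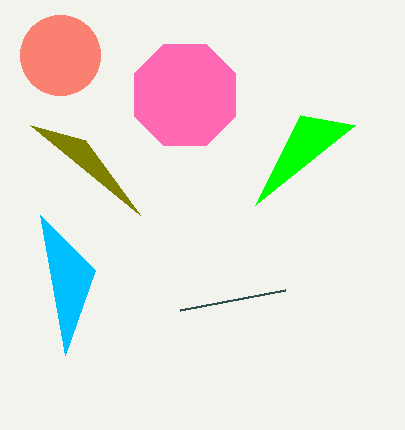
u_1 = 85
v_1 = 140
a_2 = 185
b_2 = 95
c_2 = 55
p_3 = 180
q_3 = 310
p_4 = 65
s_5 = 355
t_5 = 125
a_6 = 60
b_6 = 55
c_6 = 40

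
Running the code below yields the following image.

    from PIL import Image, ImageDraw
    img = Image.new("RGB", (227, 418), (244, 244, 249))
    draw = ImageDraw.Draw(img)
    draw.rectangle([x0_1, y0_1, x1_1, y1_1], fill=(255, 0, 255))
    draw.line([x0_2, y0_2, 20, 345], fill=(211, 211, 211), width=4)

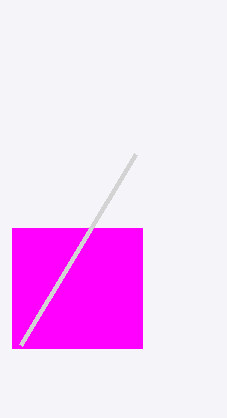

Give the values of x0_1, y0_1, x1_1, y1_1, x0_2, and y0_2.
x0_1 = 12, y0_1 = 228, x1_1 = 142, y1_1 = 348, x0_2 = 135, y0_2 = 154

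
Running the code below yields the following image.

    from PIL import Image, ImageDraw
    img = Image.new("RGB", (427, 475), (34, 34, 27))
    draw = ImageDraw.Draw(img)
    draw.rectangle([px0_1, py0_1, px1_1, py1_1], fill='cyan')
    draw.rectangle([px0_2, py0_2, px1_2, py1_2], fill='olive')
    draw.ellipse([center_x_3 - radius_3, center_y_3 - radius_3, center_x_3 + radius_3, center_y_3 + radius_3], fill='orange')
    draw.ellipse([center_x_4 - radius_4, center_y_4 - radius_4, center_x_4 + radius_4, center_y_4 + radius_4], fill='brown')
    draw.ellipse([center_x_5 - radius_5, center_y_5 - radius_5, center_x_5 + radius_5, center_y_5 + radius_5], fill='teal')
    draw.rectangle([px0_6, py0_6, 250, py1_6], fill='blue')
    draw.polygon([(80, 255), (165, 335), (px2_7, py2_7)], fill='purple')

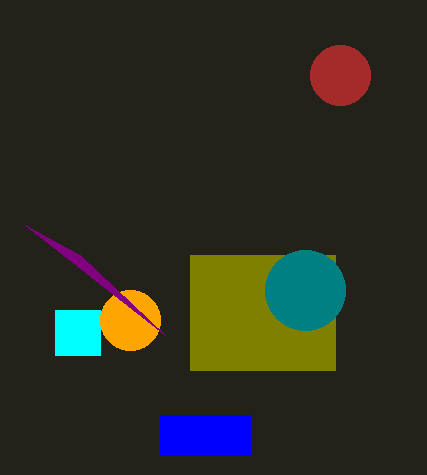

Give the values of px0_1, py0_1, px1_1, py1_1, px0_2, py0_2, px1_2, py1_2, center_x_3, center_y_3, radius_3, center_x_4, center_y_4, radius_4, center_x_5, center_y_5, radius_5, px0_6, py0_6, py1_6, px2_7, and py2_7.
px0_1 = 55, py0_1 = 310, px1_1 = 100, py1_1 = 355, px0_2 = 190, py0_2 = 255, px1_2 = 335, py1_2 = 370, center_x_3 = 130, center_y_3 = 320, radius_3 = 30, center_x_4 = 340, center_y_4 = 75, radius_4 = 30, center_x_5 = 305, center_y_5 = 290, radius_5 = 40, px0_6 = 160, py0_6 = 415, py1_6 = 455, px2_7 = 25, py2_7 = 225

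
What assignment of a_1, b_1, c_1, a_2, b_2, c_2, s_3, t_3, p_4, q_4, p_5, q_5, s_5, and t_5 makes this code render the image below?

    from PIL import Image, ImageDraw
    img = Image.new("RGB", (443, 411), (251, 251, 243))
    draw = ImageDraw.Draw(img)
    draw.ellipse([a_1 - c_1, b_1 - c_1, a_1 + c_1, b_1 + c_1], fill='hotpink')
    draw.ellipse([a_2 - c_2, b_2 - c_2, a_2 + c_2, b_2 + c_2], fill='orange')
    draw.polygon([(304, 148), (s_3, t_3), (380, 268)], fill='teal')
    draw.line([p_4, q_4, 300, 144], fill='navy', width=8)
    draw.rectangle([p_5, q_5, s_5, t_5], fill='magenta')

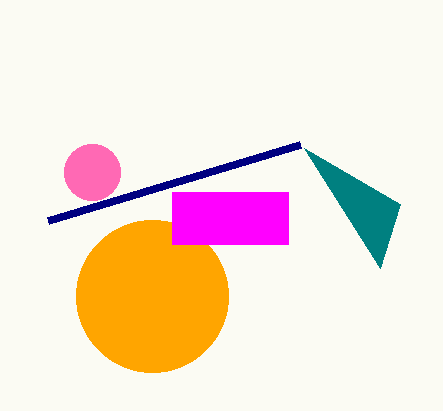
a_1 = 92; b_1 = 172; c_1 = 28; a_2 = 152; b_2 = 296; c_2 = 76; s_3 = 400; t_3 = 204; p_4 = 48; q_4 = 220; p_5 = 172; q_5 = 192; s_5 = 288; t_5 = 244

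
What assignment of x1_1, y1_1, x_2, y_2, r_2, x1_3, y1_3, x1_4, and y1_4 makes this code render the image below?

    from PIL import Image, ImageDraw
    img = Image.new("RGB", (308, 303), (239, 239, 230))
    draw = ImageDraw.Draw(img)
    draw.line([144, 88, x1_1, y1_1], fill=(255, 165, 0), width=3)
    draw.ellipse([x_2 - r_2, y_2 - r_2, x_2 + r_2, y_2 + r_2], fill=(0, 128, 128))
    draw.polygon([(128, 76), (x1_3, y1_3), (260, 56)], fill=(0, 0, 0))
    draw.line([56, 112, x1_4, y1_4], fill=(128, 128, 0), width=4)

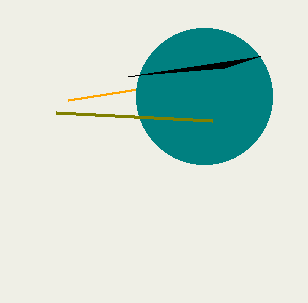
x1_1 = 68, y1_1 = 100, x_2 = 204, y_2 = 96, r_2 = 68, x1_3 = 224, y1_3 = 68, x1_4 = 212, y1_4 = 120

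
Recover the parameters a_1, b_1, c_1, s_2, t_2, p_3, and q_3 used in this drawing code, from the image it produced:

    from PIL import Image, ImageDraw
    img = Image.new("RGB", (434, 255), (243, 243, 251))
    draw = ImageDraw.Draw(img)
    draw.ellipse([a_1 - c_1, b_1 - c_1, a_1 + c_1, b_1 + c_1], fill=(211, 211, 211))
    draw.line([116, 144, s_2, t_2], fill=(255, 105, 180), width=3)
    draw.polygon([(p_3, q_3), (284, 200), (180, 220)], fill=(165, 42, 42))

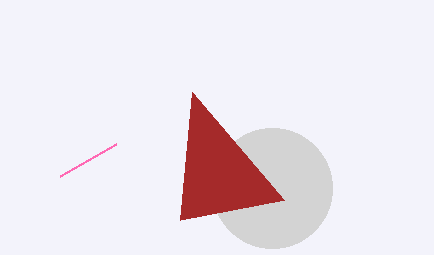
a_1 = 272, b_1 = 188, c_1 = 60, s_2 = 60, t_2 = 176, p_3 = 192, q_3 = 92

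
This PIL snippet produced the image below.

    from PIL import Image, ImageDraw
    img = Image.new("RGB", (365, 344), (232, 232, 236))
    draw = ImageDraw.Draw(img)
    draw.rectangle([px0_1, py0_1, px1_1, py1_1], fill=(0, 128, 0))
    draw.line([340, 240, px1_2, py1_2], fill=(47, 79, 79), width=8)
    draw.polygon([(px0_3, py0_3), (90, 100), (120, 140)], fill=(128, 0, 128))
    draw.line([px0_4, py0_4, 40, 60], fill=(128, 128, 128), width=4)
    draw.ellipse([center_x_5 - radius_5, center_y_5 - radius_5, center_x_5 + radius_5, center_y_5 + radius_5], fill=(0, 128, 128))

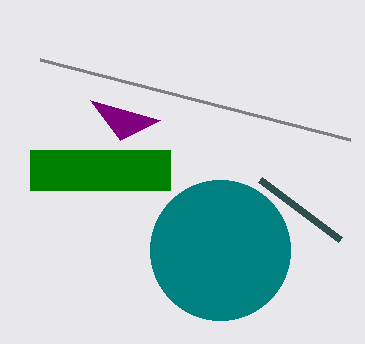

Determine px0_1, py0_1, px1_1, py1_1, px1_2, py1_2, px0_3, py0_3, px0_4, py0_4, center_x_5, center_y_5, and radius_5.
px0_1 = 30; py0_1 = 150; px1_1 = 170; py1_1 = 190; px1_2 = 260; py1_2 = 180; px0_3 = 160; py0_3 = 120; px0_4 = 350; py0_4 = 140; center_x_5 = 220; center_y_5 = 250; radius_5 = 70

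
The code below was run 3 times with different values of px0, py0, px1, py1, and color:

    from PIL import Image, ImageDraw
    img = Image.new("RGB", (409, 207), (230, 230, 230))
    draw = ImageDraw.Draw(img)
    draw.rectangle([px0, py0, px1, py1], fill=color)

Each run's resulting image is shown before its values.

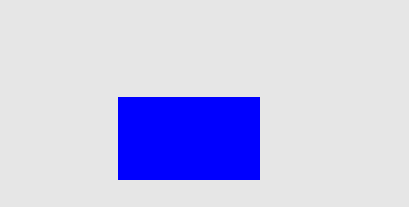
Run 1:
px0 = 118, py0 = 97, px1 = 259, py1 = 179, color = 'blue'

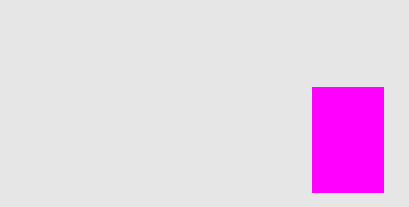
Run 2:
px0 = 312, py0 = 87, px1 = 383, py1 = 192, color = 'magenta'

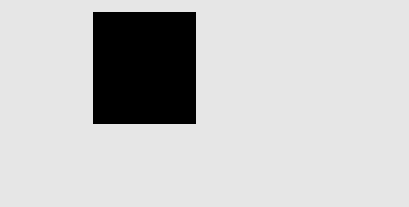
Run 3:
px0 = 93
py0 = 12
px1 = 195
py1 = 123
color = 'black'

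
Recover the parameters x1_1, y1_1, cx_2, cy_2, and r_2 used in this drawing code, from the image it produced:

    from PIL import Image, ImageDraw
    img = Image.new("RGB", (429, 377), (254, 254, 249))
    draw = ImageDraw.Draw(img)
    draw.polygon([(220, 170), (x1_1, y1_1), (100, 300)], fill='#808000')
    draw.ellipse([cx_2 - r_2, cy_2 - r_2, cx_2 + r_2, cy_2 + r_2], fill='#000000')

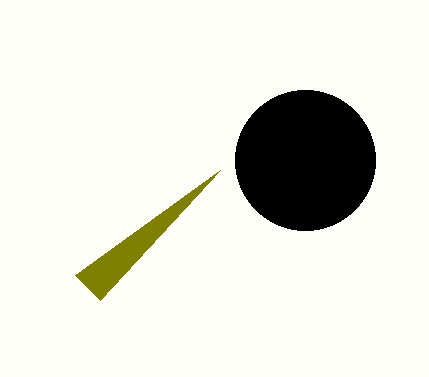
x1_1 = 75; y1_1 = 275; cx_2 = 305; cy_2 = 160; r_2 = 70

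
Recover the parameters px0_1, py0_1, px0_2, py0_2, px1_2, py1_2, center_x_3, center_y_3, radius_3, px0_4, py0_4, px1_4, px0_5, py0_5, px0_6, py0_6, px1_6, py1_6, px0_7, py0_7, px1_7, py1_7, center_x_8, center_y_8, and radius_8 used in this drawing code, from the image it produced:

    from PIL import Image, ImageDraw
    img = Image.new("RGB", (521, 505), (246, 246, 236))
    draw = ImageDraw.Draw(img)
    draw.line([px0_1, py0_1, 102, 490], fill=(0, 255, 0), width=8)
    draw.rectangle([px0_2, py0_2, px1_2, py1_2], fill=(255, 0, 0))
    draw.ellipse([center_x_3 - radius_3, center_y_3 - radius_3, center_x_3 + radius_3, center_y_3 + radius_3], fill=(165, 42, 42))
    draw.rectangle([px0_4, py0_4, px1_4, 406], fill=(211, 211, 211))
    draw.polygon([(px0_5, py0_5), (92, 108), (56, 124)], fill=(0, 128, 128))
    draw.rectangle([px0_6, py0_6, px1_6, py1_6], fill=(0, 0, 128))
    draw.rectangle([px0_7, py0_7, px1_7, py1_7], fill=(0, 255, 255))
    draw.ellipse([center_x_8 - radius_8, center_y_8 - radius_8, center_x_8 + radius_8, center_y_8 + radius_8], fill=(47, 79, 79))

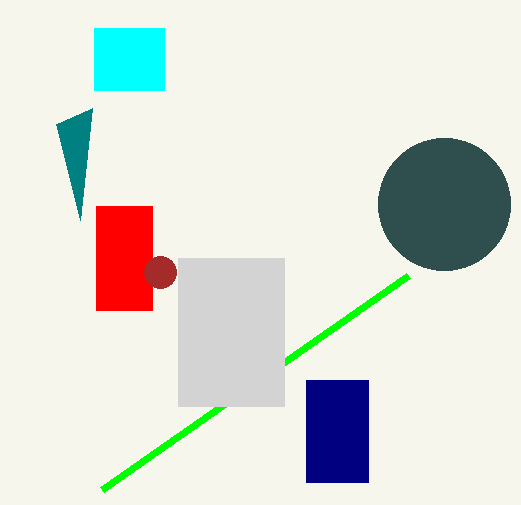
px0_1 = 408; py0_1 = 276; px0_2 = 96; py0_2 = 206; px1_2 = 152; py1_2 = 310; center_x_3 = 160; center_y_3 = 272; radius_3 = 16; px0_4 = 178; py0_4 = 258; px1_4 = 284; px0_5 = 80; py0_5 = 220; px0_6 = 306; py0_6 = 380; px1_6 = 368; py1_6 = 482; px0_7 = 94; py0_7 = 28; px1_7 = 164; py1_7 = 90; center_x_8 = 444; center_y_8 = 204; radius_8 = 66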